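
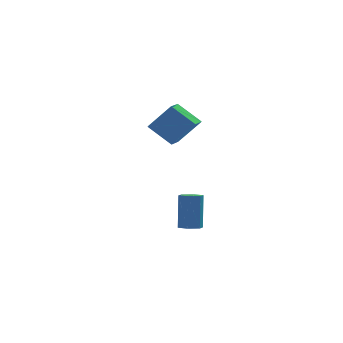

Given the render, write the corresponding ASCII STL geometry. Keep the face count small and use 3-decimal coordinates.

solid 
facet normal -0.626 0.129 -0.769
outer loop
vertex 1.864 0.35 2.376
vertex 2.371 1.412 2.142
vertex 2.978 -0.41 1.341
endloop
endfacet
facet normal -0.422 -0.885 0.195
outer loop
vertex 4.149 -0.652 2.778
vertex 1.864 0.35 2.376
vertex 2.978 -0.41 1.341
endloop
endfacet
facet normal -0.627 0.129 -0.769
outer loop
vertex 2.978 -0.41 1.341
vertex 2.371 1.412 2.142
vertex 3.485 0.652 1.106
endloop
endfacet
facet normal 0.655 -0.447 -0.609
outer loop
vertex 3.485 0.652 1.106
vertex 4.149 -0.652 2.778
vertex 2.978 -0.41 1.341
endloop
endfacet
facet normal -0.655 0.447 0.609
outer loop
vertex 1.864 0.35 2.376
vertex 3.542 1.17 3.579
vertex 2.371 1.412 2.142
endloop
endfacet
facet normal -0.422 -0.885 0.195
outer loop
vertex 3.035 0.108 3.814
vertex 1.864 0.35 2.376
vertex 4.149 -0.652 2.778
endloop
endfacet
facet normal -0.655 0.447 0.609
outer loop
vertex 3.035 0.108 3.814
vertex 3.542 1.17 3.579
vertex 1.864 0.35 2.376
endloop
endfacet
facet normal 0.422 0.885 -0.195
outer loop
vertex 2.371 1.412 2.142
vertex 3.542 1.17 3.579
vertex 3.485 0.652 1.106
endloop
endfacet
facet normal 0.655 -0.447 -0.609
outer loop
vertex 4.656 0.41 2.544
vertex 4.149 -0.652 2.778
vertex 3.485 0.652 1.106
endloop
endfacet
facet normal 0.423 0.885 -0.195
outer loop
vertex 3.485 0.652 1.106
vertex 3.542 1.17 3.579
vertex 4.656 0.41 2.544
endloop
endfacet
facet normal 0.626 -0.130 0.769
outer loop
vertex 4.656 0.41 2.544
vertex 3.035 0.108 3.814
vertex 4.149 -0.652 2.778
endloop
endfacet
facet normal 0.626 -0.129 0.769
outer loop
vertex 3.542 1.17 3.579
vertex 3.035 0.108 3.814
vertex 4.656 0.41 2.544
endloop
endfacet
facet normal -0.064 -0.301 -0.951
outer loop
vertex 4.332 -1.094 -4.428
vertex 3.922 -0.581 -4.563
vertex 4.585 -0.507 -4.631
endloop
endfacet
facet normal 0.924 -0.378 0.058
outer loop
vertex 4.332 -1.094 -4.428
vertex 4.585 -0.507 -4.631
vertex 4.467 -0.452 -2.402
endloop
endfacet
facet normal 0.924 -0.379 0.058
outer loop
vertex 4.467 -0.452 -2.402
vertex 4.585 -0.507 -4.631
vertex 4.72 0.134 -2.604
endloop
endfacet
facet normal 0.063 0.301 0.952
outer loop
vertex 4.467 -0.452 -2.402
vertex 4.72 0.134 -2.604
vertex 4.058 0.061 -2.537
endloop
endfacet
facet normal -0.064 -0.302 -0.951
outer loop
vertex 4.585 -0.507 -4.631
vertex 3.922 -0.581 -4.563
vertex 4.175 0.005 -4.766
endloop
endfacet
facet normal 0.788 0.570 -0.233
outer loop
vertex 4.585 -0.507 -4.631
vertex 4.175 0.005 -4.766
vertex 4.72 0.134 -2.604
endloop
endfacet
facet normal 0.789 0.568 -0.233
outer loop
vertex 4.72 0.134 -2.604
vertex 4.175 0.005 -4.766
vertex 4.311 0.647 -2.739
endloop
endfacet
facet normal 0.063 0.301 0.952
outer loop
vertex 4.72 0.134 -2.604
vertex 4.311 0.647 -2.739
vertex 4.058 0.061 -2.537
endloop
endfacet
facet normal -0.064 -0.302 -0.951
outer loop
vertex 4.175 0.005 -4.766
vertex 3.922 -0.581 -4.563
vertex 3.513 -0.068 -4.698
endloop
endfacet
facet normal -0.134 0.947 -0.291
outer loop
vertex 4.175 0.005 -4.766
vertex 3.513 -0.068 -4.698
vertex 4.311 0.647 -2.739
endloop
endfacet
facet normal -0.134 0.947 -0.291
outer loop
vertex 4.311 0.647 -2.739
vertex 3.513 -0.068 -4.698
vertex 3.648 0.574 -2.672
endloop
endfacet
facet normal 0.063 0.301 0.952
outer loop
vertex 4.311 0.647 -2.739
vertex 3.648 0.574 -2.672
vertex 4.058 0.061 -2.537
endloop
endfacet
facet normal -0.063 -0.301 -0.952
outer loop
vertex 3.513 -0.068 -4.698
vertex 3.922 -0.581 -4.563
vertex 3.26 -0.654 -4.496
endloop
endfacet
facet normal -0.924 0.379 -0.058
outer loop
vertex 3.513 -0.068 -4.698
vertex 3.26 -0.654 -4.496
vertex 3.648 0.574 -2.672
endloop
endfacet
facet normal -0.924 0.378 -0.058
outer loop
vertex 3.648 0.574 -2.672
vertex 3.26 -0.654 -4.496
vertex 3.395 -0.013 -2.469
endloop
endfacet
facet normal 0.064 0.301 0.951
outer loop
vertex 3.648 0.574 -2.672
vertex 3.395 -0.013 -2.469
vertex 4.058 0.061 -2.537
endloop
endfacet
facet normal -0.063 -0.301 -0.952
outer loop
vertex 3.26 -0.654 -4.496
vertex 3.922 -0.581 -4.563
vertex 3.669 -1.167 -4.361
endloop
endfacet
facet normal -0.789 -0.568 0.232
outer loop
vertex 3.26 -0.654 -4.496
vertex 3.669 -1.167 -4.361
vertex 3.395 -0.013 -2.469
endloop
endfacet
facet normal -0.788 -0.570 0.233
outer loop
vertex 3.395 -0.013 -2.469
vertex 3.669 -1.167 -4.361
vertex 3.805 -0.525 -2.334
endloop
endfacet
facet normal 0.064 0.302 0.951
outer loop
vertex 3.395 -0.013 -2.469
vertex 3.805 -0.525 -2.334
vertex 4.058 0.061 -2.537
endloop
endfacet
facet normal -0.063 -0.301 -0.952
outer loop
vertex 3.669 -1.167 -4.361
vertex 3.922 -0.581 -4.563
vertex 4.332 -1.094 -4.428
endloop
endfacet
facet normal 0.134 -0.947 0.291
outer loop
vertex 3.669 -1.167 -4.361
vertex 4.332 -1.094 -4.428
vertex 3.805 -0.525 -2.334
endloop
endfacet
facet normal 0.134 -0.947 0.291
outer loop
vertex 3.805 -0.525 -2.334
vertex 4.332 -1.094 -4.428
vertex 4.467 -0.452 -2.402
endloop
endfacet
facet normal 0.064 0.302 0.951
outer loop
vertex 3.805 -0.525 -2.334
vertex 4.467 -0.452 -2.402
vertex 4.058 0.061 -2.537
endloop
endfacet

endsolid


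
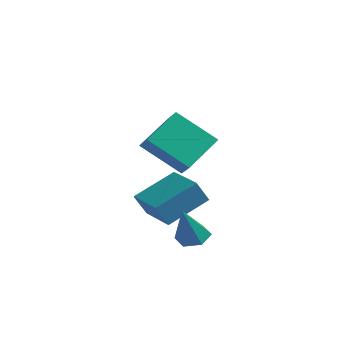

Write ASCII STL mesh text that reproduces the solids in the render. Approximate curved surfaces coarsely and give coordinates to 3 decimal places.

solid 
facet normal -0.625 0.473 -0.621
outer loop
vertex -0.319 -3.102 0.947
vertex -0.004 -1.488 1.858
vertex 1.22 -2.701 -0.298
endloop
endfacet
facet normal -0.168 -0.859 -0.484
outer loop
vertex 1.764 -3.112 0.242
vertex -0.319 -3.102 0.947
vertex 1.22 -2.701 -0.298
endloop
endfacet
facet normal -0.625 0.473 -0.621
outer loop
vertex 1.22 -2.701 -0.298
vertex -0.004 -1.488 1.858
vertex 1.535 -1.087 0.613
endloop
endfacet
facet normal 0.762 0.199 -0.616
outer loop
vertex 1.535 -1.087 0.613
vertex 1.764 -3.112 0.242
vertex 1.22 -2.701 -0.298
endloop
endfacet
facet normal -0.762 -0.199 0.616
outer loop
vertex -0.319 -3.102 0.947
vertex 0.54 -1.899 2.398
vertex -0.004 -1.488 1.858
endloop
endfacet
facet normal -0.168 -0.859 -0.484
outer loop
vertex 0.225 -3.513 1.487
vertex -0.319 -3.102 0.947
vertex 1.764 -3.112 0.242
endloop
endfacet
facet normal -0.762 -0.199 0.616
outer loop
vertex 0.225 -3.513 1.487
vertex 0.54 -1.899 2.398
vertex -0.319 -3.102 0.947
endloop
endfacet
facet normal 0.168 0.859 0.484
outer loop
vertex -0.004 -1.488 1.858
vertex 0.54 -1.899 2.398
vertex 1.535 -1.087 0.613
endloop
endfacet
facet normal 0.762 0.199 -0.616
outer loop
vertex 2.079 -1.498 1.153
vertex 1.764 -3.112 0.242
vertex 1.535 -1.087 0.613
endloop
endfacet
facet normal 0.168 0.859 0.484
outer loop
vertex 1.535 -1.087 0.613
vertex 0.54 -1.899 2.398
vertex 2.079 -1.498 1.153
endloop
endfacet
facet normal 0.625 -0.473 0.621
outer loop
vertex 2.079 -1.498 1.153
vertex 0.225 -3.513 1.487
vertex 1.764 -3.112 0.242
endloop
endfacet
facet normal 0.625 -0.473 0.621
outer loop
vertex 0.54 -1.899 2.398
vertex 0.225 -3.513 1.487
vertex 2.079 -1.498 1.153
endloop
endfacet
facet normal -0.462 -0.751 -0.472
outer loop
vertex -0.447 -1.713 -2.813
vertex -1.972 -0.723 -2.895
vertex -0.121 -1.293 -3.799
endloop
endfacet
facet normal 0.838 -0.544 0.045
outer loop
vertex 0.812 0.223 -2.845
vertex -0.447 -1.713 -2.813
vertex -0.121 -1.293 -3.799
endloop
endfacet
facet normal -0.462 -0.751 -0.472
outer loop
vertex -0.121 -1.293 -3.799
vertex -1.972 -0.723 -2.895
vertex -1.646 -0.303 -3.881
endloop
endfacet
facet normal 0.291 0.375 -0.880
outer loop
vertex -1.646 -0.303 -3.881
vertex 0.812 0.223 -2.845
vertex -0.121 -1.293 -3.799
endloop
endfacet
facet normal -0.291 -0.375 0.880
outer loop
vertex -0.447 -1.713 -2.813
vertex -1.039 0.793 -1.941
vertex -1.972 -0.723 -2.895
endloop
endfacet
facet normal 0.838 -0.544 0.045
outer loop
vertex 0.486 -0.197 -1.859
vertex -0.447 -1.713 -2.813
vertex 0.812 0.223 -2.845
endloop
endfacet
facet normal -0.291 -0.375 0.880
outer loop
vertex 0.486 -0.197 -1.859
vertex -1.039 0.793 -1.941
vertex -0.447 -1.713 -2.813
endloop
endfacet
facet normal -0.838 0.544 -0.045
outer loop
vertex -1.972 -0.723 -2.895
vertex -1.039 0.793 -1.941
vertex -1.646 -0.303 -3.881
endloop
endfacet
facet normal 0.291 0.375 -0.880
outer loop
vertex -0.713 1.213 -2.927
vertex 0.812 0.223 -2.845
vertex -1.646 -0.303 -3.881
endloop
endfacet
facet normal -0.838 0.544 -0.045
outer loop
vertex -1.646 -0.303 -3.881
vertex -1.039 0.793 -1.941
vertex -0.713 1.213 -2.927
endloop
endfacet
facet normal 0.462 0.751 0.472
outer loop
vertex -0.713 1.213 -2.927
vertex 0.486 -0.197 -1.859
vertex 0.812 0.223 -2.845
endloop
endfacet
facet normal 0.462 0.751 0.472
outer loop
vertex -1.039 0.793 -1.941
vertex 0.486 -0.197 -1.859
vertex -0.713 1.213 -2.927
endloop
endfacet
facet normal 0.033 0.425 -0.905
outer loop
vertex 2.155 -2.871 -3.675
vertex 1.589 -2.491 -3.517
vertex 2.228 -2.242 -3.377
endloop
endfacet
facet normal 0.928 -0.242 0.284
outer loop
vertex 2.155 -2.871 -3.675
vertex 2.228 -2.242 -3.377
vertex 1.531 -3.229 -1.943
endloop
endfacet
facet normal 0.033 0.425 -0.905
outer loop
vertex 2.228 -2.242 -3.377
vertex 1.589 -2.491 -3.517
vertex 1.662 -1.862 -3.219
endloop
endfacet
facet normal 0.544 0.544 0.639
outer loop
vertex 2.228 -2.242 -3.377
vertex 1.662 -1.862 -3.219
vertex 1.531 -3.229 -1.943
endloop
endfacet
facet normal 0.035 0.425 -0.905
outer loop
vertex 1.662 -1.862 -3.219
vertex 1.589 -2.491 -3.517
vertex 1.023 -2.11 -3.36
endloop
endfacet
facet normal -0.395 0.647 0.652
outer loop
vertex 1.662 -1.862 -3.219
vertex 1.023 -2.11 -3.36
vertex 1.531 -3.229 -1.943
endloop
endfacet
facet normal 0.035 0.425 -0.905
outer loop
vertex 1.023 -2.11 -3.36
vertex 1.589 -2.491 -3.517
vertex 0.95 -2.739 -3.658
endloop
endfacet
facet normal -0.950 -0.037 0.311
outer loop
vertex 1.023 -2.11 -3.36
vertex 0.95 -2.739 -3.658
vertex 1.531 -3.229 -1.943
endloop
endfacet
facet normal 0.035 0.425 -0.905
outer loop
vertex 0.95 -2.739 -3.658
vertex 1.589 -2.491 -3.517
vertex 1.516 -3.12 -3.815
endloop
endfacet
facet normal -0.566 -0.823 -0.043
outer loop
vertex 0.95 -2.739 -3.658
vertex 1.516 -3.12 -3.815
vertex 1.531 -3.229 -1.943
endloop
endfacet
facet normal 0.033 0.425 -0.905
outer loop
vertex 1.516 -3.12 -3.815
vertex 1.589 -2.491 -3.517
vertex 2.155 -2.871 -3.675
endloop
endfacet
facet normal 0.373 -0.926 -0.057
outer loop
vertex 1.516 -3.12 -3.815
vertex 2.155 -2.871 -3.675
vertex 1.531 -3.229 -1.943
endloop
endfacet

endsolid


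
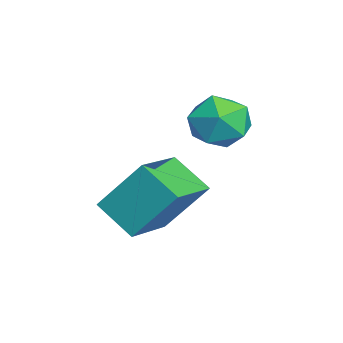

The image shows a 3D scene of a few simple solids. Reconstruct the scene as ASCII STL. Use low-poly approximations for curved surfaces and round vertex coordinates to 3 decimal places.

solid 
facet normal -0.681 -0.212 0.701
outer loop
vertex -2.222 -0.755 0.165
vertex -2.121 -1.78 -0.047
vertex -1.511 -1.331 0.682
endloop
endfacet
facet normal -0.321 0.381 0.867
outer loop
vertex -2.222 -0.755 0.165
vertex -1.511 -1.331 0.682
vertex -1.263 -0.365 0.349
endloop
endfacet
facet normal -0.409 0.849 0.334
outer loop
vertex -2.222 -0.755 0.165
vertex -1.263 -0.365 0.349
vertex -1.72 -0.217 -0.586
endloop
endfacet
facet normal -0.823 0.545 -0.160
outer loop
vertex -2.222 -0.755 0.165
vertex -1.72 -0.217 -0.586
vertex -2.251 -1.091 -0.831
endloop
endfacet
facet normal -0.992 -0.111 0.066
outer loop
vertex -2.222 -0.755 0.165
vertex -2.251 -1.091 -0.831
vertex -2.121 -1.78 -0.047
endloop
endfacet
facet normal 0.371 0.216 0.903
outer loop
vertex -1.263 -0.365 0.349
vertex -1.511 -1.331 0.682
vertex -0.569 -1.149 0.251
endloop
endfacet
facet normal -0.210 -0.744 0.634
outer loop
vertex -1.511 -1.331 0.682
vertex -2.121 -1.78 -0.047
vertex -1.1 -2.023 0.006
endloop
endfacet
facet normal -0.712 -0.581 -0.393
outer loop
vertex -2.121 -1.78 -0.047
vertex -2.251 -1.091 -0.831
vertex -1.557 -1.875 -0.929
endloop
endfacet
facet normal -0.440 0.480 -0.759
outer loop
vertex -2.251 -1.091 -0.831
vertex -1.72 -0.217 -0.586
vertex -1.309 -0.909 -1.262
endloop
endfacet
facet normal 0.229 0.972 0.042
outer loop
vertex -1.72 -0.217 -0.586
vertex -1.263 -0.365 0.349
vertex -0.699 -0.46 -0.533
endloop
endfacet
facet normal 0.823 -0.545 0.160
outer loop
vertex -0.598 -1.485 -0.745
vertex -0.569 -1.149 0.251
vertex -1.1 -2.023 0.006
endloop
endfacet
facet normal 0.409 -0.849 -0.334
outer loop
vertex -0.598 -1.485 -0.745
vertex -1.1 -2.023 0.006
vertex -1.557 -1.875 -0.929
endloop
endfacet
facet normal 0.321 -0.381 -0.867
outer loop
vertex -0.598 -1.485 -0.745
vertex -1.557 -1.875 -0.929
vertex -1.309 -0.909 -1.262
endloop
endfacet
facet normal 0.681 0.212 -0.701
outer loop
vertex -0.598 -1.485 -0.745
vertex -1.309 -0.909 -1.262
vertex -0.699 -0.46 -0.533
endloop
endfacet
facet normal 0.992 0.111 -0.066
outer loop
vertex -0.598 -1.485 -0.745
vertex -0.699 -0.46 -0.533
vertex -0.569 -1.149 0.251
endloop
endfacet
facet normal 0.440 -0.480 0.759
outer loop
vertex -1.1 -2.023 0.006
vertex -0.569 -1.149 0.251
vertex -1.511 -1.331 0.682
endloop
endfacet
facet normal -0.229 -0.972 -0.042
outer loop
vertex -1.557 -1.875 -0.929
vertex -1.1 -2.023 0.006
vertex -2.121 -1.78 -0.047
endloop
endfacet
facet normal -0.371 -0.216 -0.903
outer loop
vertex -1.309 -0.909 -1.262
vertex -1.557 -1.875 -0.929
vertex -2.251 -1.091 -0.831
endloop
endfacet
facet normal 0.210 0.744 -0.634
outer loop
vertex -0.699 -0.46 -0.533
vertex -1.309 -0.909 -1.262
vertex -1.72 -0.217 -0.586
endloop
endfacet
facet normal 0.712 0.581 0.393
outer loop
vertex -0.569 -1.149 0.251
vertex -0.699 -0.46 -0.533
vertex -1.263 -0.365 0.349
endloop
endfacet
facet normal -0.525 -0.648 0.552
outer loop
vertex 1.548 -3.224 -0.517
vertex -0.036 -2.366 -1.018
vertex 1.388 -4.44 -2.097
endloop
endfacet
facet normal 0.847 -0.460 0.268
outer loop
vertex 2.156 -3.494 -2.902
vertex 1.548 -3.224 -0.517
vertex 1.388 -4.44 -2.097
endloop
endfacet
facet normal -0.526 -0.648 0.551
outer loop
vertex 1.388 -4.44 -2.097
vertex -0.036 -2.366 -1.018
vertex -0.195 -3.581 -2.598
endloop
endfacet
facet normal -0.080 -0.608 -0.790
outer loop
vertex -0.195 -3.581 -2.598
vertex 2.156 -3.494 -2.902
vertex 1.388 -4.44 -2.097
endloop
endfacet
facet normal 0.079 0.608 0.790
outer loop
vertex 1.548 -3.224 -0.517
vertex 0.732 -1.42 -1.823
vertex -0.036 -2.366 -1.018
endloop
endfacet
facet normal 0.847 -0.459 0.268
outer loop
vertex 2.315 -2.279 -1.322
vertex 1.548 -3.224 -0.517
vertex 2.156 -3.494 -2.902
endloop
endfacet
facet normal 0.080 0.608 0.790
outer loop
vertex 2.315 -2.279 -1.322
vertex 0.732 -1.42 -1.823
vertex 1.548 -3.224 -0.517
endloop
endfacet
facet normal -0.847 0.459 -0.268
outer loop
vertex -0.036 -2.366 -1.018
vertex 0.732 -1.42 -1.823
vertex -0.195 -3.581 -2.598
endloop
endfacet
facet normal -0.080 -0.608 -0.790
outer loop
vertex 0.572 -2.636 -3.403
vertex 2.156 -3.494 -2.902
vertex -0.195 -3.581 -2.598
endloop
endfacet
facet normal -0.847 0.459 -0.268
outer loop
vertex -0.195 -3.581 -2.598
vertex 0.732 -1.42 -1.823
vertex 0.572 -2.636 -3.403
endloop
endfacet
facet normal 0.525 0.648 -0.551
outer loop
vertex 0.572 -2.636 -3.403
vertex 2.315 -2.279 -1.322
vertex 2.156 -3.494 -2.902
endloop
endfacet
facet normal 0.526 0.647 -0.552
outer loop
vertex 0.732 -1.42 -1.823
vertex 2.315 -2.279 -1.322
vertex 0.572 -2.636 -3.403
endloop
endfacet

endsolid


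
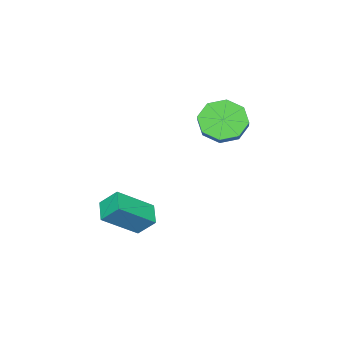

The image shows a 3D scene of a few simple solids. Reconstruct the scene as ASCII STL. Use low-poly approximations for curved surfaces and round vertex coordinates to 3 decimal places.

solid 
facet normal -0.704 0.399 -0.587
outer loop
vertex 2.205 -2.753 -1.753
vertex 2.929 -2.08 -2.164
vertex 2.438 -3.474 -2.522
endloop
endfacet
facet normal -0.676 -0.629 0.385
outer loop
vertex 3.791 -4.24 -1.396
vertex 2.205 -2.753 -1.753
vertex 2.438 -3.474 -2.522
endloop
endfacet
facet normal -0.705 0.399 -0.586
outer loop
vertex 2.438 -3.474 -2.522
vertex 2.929 -2.08 -2.164
vertex 3.161 -2.801 -2.934
endloop
endfacet
facet normal 0.215 -0.668 -0.713
outer loop
vertex 3.161 -2.801 -2.934
vertex 3.791 -4.24 -1.396
vertex 2.438 -3.474 -2.522
endloop
endfacet
facet normal -0.216 0.667 0.713
outer loop
vertex 2.205 -2.753 -1.753
vertex 4.282 -2.846 -1.038
vertex 2.929 -2.08 -2.164
endloop
endfacet
facet normal -0.676 -0.629 0.385
outer loop
vertex 3.559 -3.519 -0.626
vertex 2.205 -2.753 -1.753
vertex 3.791 -4.24 -1.396
endloop
endfacet
facet normal -0.215 0.668 0.713
outer loop
vertex 3.559 -3.519 -0.626
vertex 4.282 -2.846 -1.038
vertex 2.205 -2.753 -1.753
endloop
endfacet
facet normal 0.676 0.628 -0.385
outer loop
vertex 2.929 -2.08 -2.164
vertex 4.282 -2.846 -1.038
vertex 3.161 -2.801 -2.934
endloop
endfacet
facet normal 0.216 -0.667 -0.713
outer loop
vertex 4.515 -3.567 -1.807
vertex 3.791 -4.24 -1.396
vertex 3.161 -2.801 -2.934
endloop
endfacet
facet normal 0.676 0.629 -0.385
outer loop
vertex 3.161 -2.801 -2.934
vertex 4.282 -2.846 -1.038
vertex 4.515 -3.567 -1.807
endloop
endfacet
facet normal 0.704 -0.400 0.586
outer loop
vertex 4.515 -3.567 -1.807
vertex 3.559 -3.519 -0.626
vertex 3.791 -4.24 -1.396
endloop
endfacet
facet normal 0.705 -0.398 0.587
outer loop
vertex 4.282 -2.846 -1.038
vertex 3.559 -3.519 -0.626
vertex 4.515 -3.567 -1.807
endloop
endfacet
facet normal -0.654 -0.473 -0.590
outer loop
vertex -0.797 -1.754 0.901
vertex -1.371 -2.009 1.742
vertex -1.353 -1.2 1.073
endloop
endfacet
facet normal 0.305 0.548 -0.779
outer loop
vertex -0.797 -1.754 0.901
vertex -1.353 -1.2 1.073
vertex -0.136 -1.276 1.496
endloop
endfacet
facet normal 0.305 0.549 -0.778
outer loop
vertex -0.136 -1.276 1.496
vertex -1.353 -1.2 1.073
vertex -0.692 -0.722 1.669
endloop
endfacet
facet normal 0.655 0.473 0.589
outer loop
vertex -0.136 -1.276 1.496
vertex -0.692 -0.722 1.669
vertex -0.709 -1.531 2.338
endloop
endfacet
facet normal -0.654 -0.473 -0.590
outer loop
vertex -1.353 -1.2 1.073
vertex -1.371 -2.009 1.742
vertex -1.92 -1.12 1.638
endloop
endfacet
facet normal -0.274 0.875 -0.399
outer loop
vertex -1.353 -1.2 1.073
vertex -1.92 -1.12 1.638
vertex -0.692 -0.722 1.669
endloop
endfacet
facet normal -0.274 0.875 -0.399
outer loop
vertex -0.692 -0.722 1.669
vertex -1.92 -1.12 1.638
vertex -1.259 -0.642 2.233
endloop
endfacet
facet normal 0.654 0.474 0.590
outer loop
vertex -0.692 -0.722 1.669
vertex -1.259 -0.642 2.233
vertex -0.709 -1.531 2.338
endloop
endfacet
facet normal -0.655 -0.473 -0.589
outer loop
vertex -1.92 -1.12 1.638
vertex -1.371 -2.009 1.742
vertex -2.164 -1.561 2.264
endloop
endfacet
facet normal -0.692 0.689 0.216
outer loop
vertex -1.92 -1.12 1.638
vertex -2.164 -1.561 2.264
vertex -1.259 -0.642 2.233
endloop
endfacet
facet normal -0.692 0.689 0.216
outer loop
vertex -1.259 -0.642 2.233
vertex -2.164 -1.561 2.264
vertex -1.503 -1.083 2.859
endloop
endfacet
facet normal 0.654 0.474 0.589
outer loop
vertex -1.259 -0.642 2.233
vertex -1.503 -1.083 2.859
vertex -0.709 -1.531 2.338
endloop
endfacet
facet normal -0.655 -0.473 -0.589
outer loop
vertex -2.164 -1.561 2.264
vertex -1.371 -2.009 1.742
vertex -1.944 -2.264 2.584
endloop
endfacet
facet normal -0.704 0.099 0.703
outer loop
vertex -2.164 -1.561 2.264
vertex -1.944 -2.264 2.584
vertex -1.503 -1.083 2.859
endloop
endfacet
facet normal -0.704 0.099 0.703
outer loop
vertex -1.503 -1.083 2.859
vertex -1.944 -2.264 2.584
vertex -1.283 -1.786 3.179
endloop
endfacet
facet normal 0.654 0.473 0.590
outer loop
vertex -1.503 -1.083 2.859
vertex -1.283 -1.786 3.179
vertex -0.709 -1.531 2.338
endloop
endfacet
facet normal -0.655 -0.473 -0.589
outer loop
vertex -1.944 -2.264 2.584
vertex -1.371 -2.009 1.742
vertex -1.388 -2.818 2.411
endloop
endfacet
facet normal -0.304 -0.549 0.779
outer loop
vertex -1.944 -2.264 2.584
vertex -1.388 -2.818 2.411
vertex -1.283 -1.786 3.179
endloop
endfacet
facet normal -0.305 -0.548 0.779
outer loop
vertex -1.283 -1.786 3.179
vertex -1.388 -2.818 2.411
vertex -0.727 -2.34 3.007
endloop
endfacet
facet normal 0.654 0.473 0.590
outer loop
vertex -1.283 -1.786 3.179
vertex -0.727 -2.34 3.007
vertex -0.709 -1.531 2.338
endloop
endfacet
facet normal -0.654 -0.474 -0.590
outer loop
vertex -1.388 -2.818 2.411
vertex -1.371 -2.009 1.742
vertex -0.821 -2.898 1.847
endloop
endfacet
facet normal 0.273 -0.875 0.399
outer loop
vertex -1.388 -2.818 2.411
vertex -0.821 -2.898 1.847
vertex -0.727 -2.34 3.007
endloop
endfacet
facet normal 0.274 -0.875 0.399
outer loop
vertex -0.727 -2.34 3.007
vertex -0.821 -2.898 1.847
vertex -0.16 -2.42 2.442
endloop
endfacet
facet normal 0.654 0.473 0.590
outer loop
vertex -0.727 -2.34 3.007
vertex -0.16 -2.42 2.442
vertex -0.709 -1.531 2.338
endloop
endfacet
facet normal -0.654 -0.474 -0.589
outer loop
vertex -0.821 -2.898 1.847
vertex -1.371 -2.009 1.742
vertex -0.577 -2.457 1.221
endloop
endfacet
facet normal 0.692 -0.689 -0.216
outer loop
vertex -0.821 -2.898 1.847
vertex -0.577 -2.457 1.221
vertex -0.16 -2.42 2.442
endloop
endfacet
facet normal 0.692 -0.689 -0.216
outer loop
vertex -0.16 -2.42 2.442
vertex -0.577 -2.457 1.221
vertex 0.084 -1.979 1.816
endloop
endfacet
facet normal 0.655 0.473 0.589
outer loop
vertex -0.16 -2.42 2.442
vertex 0.084 -1.979 1.816
vertex -0.709 -1.531 2.338
endloop
endfacet
facet normal -0.654 -0.473 -0.590
outer loop
vertex -0.577 -2.457 1.221
vertex -1.371 -2.009 1.742
vertex -0.797 -1.754 0.901
endloop
endfacet
facet normal 0.704 -0.099 -0.703
outer loop
vertex -0.577 -2.457 1.221
vertex -0.797 -1.754 0.901
vertex 0.084 -1.979 1.816
endloop
endfacet
facet normal 0.704 -0.099 -0.703
outer loop
vertex 0.084 -1.979 1.816
vertex -0.797 -1.754 0.901
vertex -0.136 -1.276 1.496
endloop
endfacet
facet normal 0.655 0.473 0.589
outer loop
vertex 0.084 -1.979 1.816
vertex -0.136 -1.276 1.496
vertex -0.709 -1.531 2.338
endloop
endfacet

endsolid


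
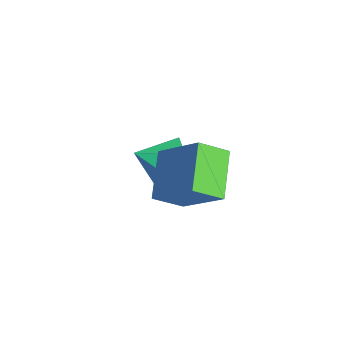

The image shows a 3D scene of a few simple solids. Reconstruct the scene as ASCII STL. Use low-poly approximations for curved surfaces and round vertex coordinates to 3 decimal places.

solid 
facet normal 0.182 0.824 -0.537
outer loop
vertex 0.863 3.306 0.612
vertex 0.419 3.825 1.258
vertex 1.343 3.67 1.334
endloop
endfacet
facet normal 0.594 -0.805 0.011
outer loop
vertex 0.863 3.306 0.612
vertex 1.343 3.67 1.334
vertex 0.201 2.835 1.902
endloop
endfacet
facet normal 0.182 0.824 -0.537
outer loop
vertex 1.343 3.67 1.334
vertex 0.419 3.825 1.258
vertex 0.899 4.189 1.98
endloop
endfacet
facet normal 0.612 -0.356 0.706
outer loop
vertex 1.343 3.67 1.334
vertex 0.899 4.189 1.98
vertex 0.201 2.835 1.902
endloop
endfacet
facet normal 0.181 0.824 -0.536
outer loop
vertex 0.899 4.189 1.98
vertex 0.419 3.825 1.258
vertex -0.025 4.343 1.904
endloop
endfacet
facet normal -0.084 -0.014 0.996
outer loop
vertex 0.899 4.189 1.98
vertex -0.025 4.343 1.904
vertex 0.201 2.835 1.902
endloop
endfacet
facet normal 0.181 0.824 -0.537
outer loop
vertex -0.025 4.343 1.904
vertex 0.419 3.825 1.258
vertex -0.505 3.979 1.183
endloop
endfacet
facet normal -0.797 -0.120 0.592
outer loop
vertex -0.025 4.343 1.904
vertex -0.505 3.979 1.183
vertex 0.201 2.835 1.902
endloop
endfacet
facet normal 0.181 0.825 -0.536
outer loop
vertex -0.505 3.979 1.183
vertex 0.419 3.825 1.258
vertex -0.061 3.461 0.536
endloop
endfacet
facet normal -0.816 -0.569 -0.104
outer loop
vertex -0.505 3.979 1.183
vertex -0.061 3.461 0.536
vertex 0.201 2.835 1.902
endloop
endfacet
facet normal 0.182 0.824 -0.537
outer loop
vertex -0.061 3.461 0.536
vertex 0.419 3.825 1.258
vertex 0.863 3.306 0.612
endloop
endfacet
facet normal -0.120 -0.911 -0.394
outer loop
vertex -0.061 3.461 0.536
vertex 0.863 3.306 0.612
vertex 0.201 2.835 1.902
endloop
endfacet
facet normal -0.624 -0.409 -0.667
outer loop
vertex 1.794 3.009 3.437
vertex 1.886 3.921 2.792
vertex 3.054 2.339 2.669
endloop
endfacet
facet normal -0.082 -0.814 0.576
outer loop
vertex 4.214 3.099 3.908
vertex 1.794 3.009 3.437
vertex 3.054 2.339 2.669
endloop
endfacet
facet normal -0.624 -0.409 -0.666
outer loop
vertex 3.054 2.339 2.669
vertex 1.886 3.921 2.792
vertex 3.145 3.25 2.024
endloop
endfacet
facet normal 0.777 -0.413 -0.474
outer loop
vertex 3.145 3.25 2.024
vertex 4.214 3.099 3.908
vertex 3.054 2.339 2.669
endloop
endfacet
facet normal -0.777 0.414 0.474
outer loop
vertex 1.794 3.009 3.437
vertex 3.046 4.681 4.031
vertex 1.886 3.921 2.792
endloop
endfacet
facet normal -0.082 -0.813 0.576
outer loop
vertex 2.955 3.77 4.676
vertex 1.794 3.009 3.437
vertex 4.214 3.099 3.908
endloop
endfacet
facet normal -0.777 0.413 0.474
outer loop
vertex 2.955 3.77 4.676
vertex 3.046 4.681 4.031
vertex 1.794 3.009 3.437
endloop
endfacet
facet normal 0.082 0.813 -0.576
outer loop
vertex 1.886 3.921 2.792
vertex 3.046 4.681 4.031
vertex 3.145 3.25 2.024
endloop
endfacet
facet normal 0.777 -0.414 -0.474
outer loop
vertex 4.306 4.011 3.263
vertex 4.214 3.099 3.908
vertex 3.145 3.25 2.024
endloop
endfacet
facet normal 0.081 0.813 -0.576
outer loop
vertex 3.145 3.25 2.024
vertex 3.046 4.681 4.031
vertex 4.306 4.011 3.263
endloop
endfacet
facet normal 0.624 0.408 0.666
outer loop
vertex 4.306 4.011 3.263
vertex 2.955 3.77 4.676
vertex 4.214 3.099 3.908
endloop
endfacet
facet normal 0.624 0.409 0.666
outer loop
vertex 3.046 4.681 4.031
vertex 2.955 3.77 4.676
vertex 4.306 4.011 3.263
endloop
endfacet

endsolid


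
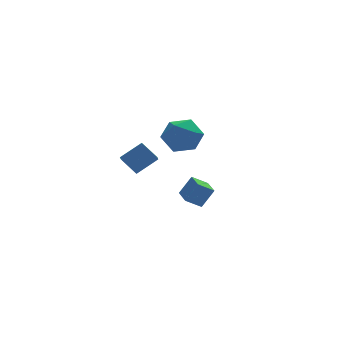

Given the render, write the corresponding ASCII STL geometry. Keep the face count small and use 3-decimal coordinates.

solid 
facet normal -0.552 -0.014 -0.833
outer loop
vertex 2.101 0.928 -4.096
vertex 2.215 2.199 -4.193
vertex 2.996 0.803 -4.687
endloop
endfacet
facet normal -0.089 -0.993 0.075
outer loop
vertex 3.725 0.821 -3.587
vertex 2.101 0.928 -4.096
vertex 2.996 0.803 -4.687
endloop
endfacet
facet normal -0.552 -0.014 -0.833
outer loop
vertex 2.996 0.803 -4.687
vertex 2.215 2.199 -4.193
vertex 3.11 2.074 -4.784
endloop
endfacet
facet normal 0.829 -0.116 -0.547
outer loop
vertex 3.11 2.074 -4.784
vertex 3.725 0.821 -3.587
vertex 2.996 0.803 -4.687
endloop
endfacet
facet normal -0.829 0.116 0.547
outer loop
vertex 2.101 0.928 -4.096
vertex 2.944 2.217 -3.093
vertex 2.215 2.199 -4.193
endloop
endfacet
facet normal -0.089 -0.993 0.075
outer loop
vertex 2.83 0.946 -2.996
vertex 2.101 0.928 -4.096
vertex 3.725 0.821 -3.587
endloop
endfacet
facet normal -0.829 0.116 0.547
outer loop
vertex 2.83 0.946 -2.996
vertex 2.944 2.217 -3.093
vertex 2.101 0.928 -4.096
endloop
endfacet
facet normal 0.089 0.993 -0.075
outer loop
vertex 2.215 2.199 -4.193
vertex 2.944 2.217 -3.093
vertex 3.11 2.074 -4.784
endloop
endfacet
facet normal 0.829 -0.116 -0.547
outer loop
vertex 3.839 2.092 -3.684
vertex 3.725 0.821 -3.587
vertex 3.11 2.074 -4.784
endloop
endfacet
facet normal 0.089 0.993 -0.075
outer loop
vertex 3.11 2.074 -4.784
vertex 2.944 2.217 -3.093
vertex 3.839 2.092 -3.684
endloop
endfacet
facet normal 0.552 0.014 0.833
outer loop
vertex 3.839 2.092 -3.684
vertex 2.83 0.946 -2.996
vertex 3.725 0.821 -3.587
endloop
endfacet
facet normal 0.552 0.014 0.833
outer loop
vertex 2.944 2.217 -3.093
vertex 2.83 0.946 -2.996
vertex 3.839 2.092 -3.684
endloop
endfacet
facet normal -0.838 -0.075 -0.540
outer loop
vertex -1.355 -1.058 -0.233
vertex -1.913 -0.229 0.518
vertex -1.08 -0.402 -0.752
endloop
endfacet
facet normal 0.447 -0.663 -0.601
outer loop
vertex 0.153 -0.291 0.042
vertex -1.355 -1.058 -0.233
vertex -1.08 -0.402 -0.752
endloop
endfacet
facet normal -0.838 -0.075 -0.540
outer loop
vertex -1.08 -0.402 -0.752
vertex -1.913 -0.229 0.518
vertex -1.638 0.426 -0.0
endloop
endfacet
facet normal 0.312 0.745 -0.589
outer loop
vertex -1.638 0.426 -0.0
vertex 0.153 -0.291 0.042
vertex -1.08 -0.402 -0.752
endloop
endfacet
facet normal -0.313 -0.745 0.590
outer loop
vertex -1.355 -1.058 -0.233
vertex -0.68 -0.118 1.312
vertex -1.913 -0.229 0.518
endloop
endfacet
facet normal 0.447 -0.663 -0.601
outer loop
vertex -0.122 -0.946 0.56
vertex -1.355 -1.058 -0.233
vertex 0.153 -0.291 0.042
endloop
endfacet
facet normal -0.311 -0.745 0.590
outer loop
vertex -0.122 -0.946 0.56
vertex -0.68 -0.118 1.312
vertex -1.355 -1.058 -0.233
endloop
endfacet
facet normal -0.447 0.663 0.601
outer loop
vertex -1.913 -0.229 0.518
vertex -0.68 -0.118 1.312
vertex -1.638 0.426 -0.0
endloop
endfacet
facet normal 0.312 0.745 -0.590
outer loop
vertex -0.405 0.538 0.793
vertex 0.153 -0.291 0.042
vertex -1.638 0.426 -0.0
endloop
endfacet
facet normal -0.447 0.663 0.601
outer loop
vertex -1.638 0.426 -0.0
vertex -0.68 -0.118 1.312
vertex -0.405 0.538 0.793
endloop
endfacet
facet normal 0.838 0.075 0.540
outer loop
vertex -0.405 0.538 0.793
vertex -0.122 -0.946 0.56
vertex 0.153 -0.291 0.042
endloop
endfacet
facet normal 0.839 0.075 0.539
outer loop
vertex -0.68 -0.118 1.312
vertex -0.122 -0.946 0.56
vertex -0.405 0.538 0.793
endloop
endfacet
facet normal -0.856 -0.382 0.348
outer loop
vertex -0.568 -2.677 2.961
vertex -0.102 -3.757 2.921
vertex 0.004 -3.106 3.897
endloop
endfacet
facet normal -0.756 0.281 0.591
outer loop
vertex -0.568 -2.677 2.961
vertex 0.004 -3.106 3.897
vertex 0.166 -1.986 3.571
endloop
endfacet
facet normal -0.698 0.716 0.028
outer loop
vertex -0.568 -2.677 2.961
vertex 0.166 -1.986 3.571
vertex 0.16 -1.945 2.394
endloop
endfacet
facet normal -0.762 0.321 -0.563
outer loop
vertex -0.568 -2.677 2.961
vertex 0.16 -1.945 2.394
vertex -0.005 -3.04 1.992
endloop
endfacet
facet normal -0.859 -0.357 -0.366
outer loop
vertex -0.568 -2.677 2.961
vertex -0.005 -3.04 1.992
vertex -0.102 -3.757 2.921
endloop
endfacet
facet normal -0.137 0.295 0.946
outer loop
vertex 0.166 -1.986 3.571
vertex 0.004 -3.106 3.897
vertex 1.085 -2.64 3.908
endloop
endfacet
facet normal -0.299 -0.779 0.552
outer loop
vertex 0.004 -3.106 3.897
vertex -0.102 -3.757 2.921
vertex 0.92 -3.735 3.506
endloop
endfacet
facet normal -0.305 -0.738 -0.602
outer loop
vertex -0.102 -3.757 2.921
vertex -0.005 -3.04 1.992
vertex 0.914 -3.694 2.329
endloop
endfacet
facet normal -0.146 0.360 -0.921
outer loop
vertex -0.005 -3.04 1.992
vertex 0.16 -1.945 2.394
vertex 1.076 -2.574 2.003
endloop
endfacet
facet normal -0.042 0.999 0.035
outer loop
vertex 0.16 -1.945 2.394
vertex 0.166 -1.986 3.571
vertex 1.182 -1.923 2.979
endloop
endfacet
facet normal 0.762 -0.321 0.563
outer loop
vertex 1.648 -3.003 2.939
vertex 1.085 -2.64 3.908
vertex 0.92 -3.735 3.506
endloop
endfacet
facet normal 0.698 -0.716 -0.028
outer loop
vertex 1.648 -3.003 2.939
vertex 0.92 -3.735 3.506
vertex 0.914 -3.694 2.329
endloop
endfacet
facet normal 0.756 -0.281 -0.591
outer loop
vertex 1.648 -3.003 2.939
vertex 0.914 -3.694 2.329
vertex 1.076 -2.574 2.003
endloop
endfacet
facet normal 0.856 0.382 -0.348
outer loop
vertex 1.648 -3.003 2.939
vertex 1.076 -2.574 2.003
vertex 1.182 -1.923 2.979
endloop
endfacet
facet normal 0.859 0.357 0.366
outer loop
vertex 1.648 -3.003 2.939
vertex 1.182 -1.923 2.979
vertex 1.085 -2.64 3.908
endloop
endfacet
facet normal 0.146 -0.360 0.921
outer loop
vertex 0.92 -3.735 3.506
vertex 1.085 -2.64 3.908
vertex 0.004 -3.106 3.897
endloop
endfacet
facet normal 0.042 -0.999 -0.035
outer loop
vertex 0.914 -3.694 2.329
vertex 0.92 -3.735 3.506
vertex -0.102 -3.757 2.921
endloop
endfacet
facet normal 0.137 -0.295 -0.946
outer loop
vertex 1.076 -2.574 2.003
vertex 0.914 -3.694 2.329
vertex -0.005 -3.04 1.992
endloop
endfacet
facet normal 0.299 0.779 -0.552
outer loop
vertex 1.182 -1.923 2.979
vertex 1.076 -2.574 2.003
vertex 0.16 -1.945 2.394
endloop
endfacet
facet normal 0.305 0.738 0.602
outer loop
vertex 1.085 -2.64 3.908
vertex 1.182 -1.923 2.979
vertex 0.166 -1.986 3.571
endloop
endfacet

endsolid


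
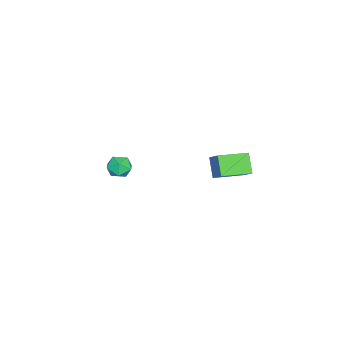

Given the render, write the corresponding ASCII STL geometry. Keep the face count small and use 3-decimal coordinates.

solid 
facet normal -0.631 0.758 -0.165
outer loop
vertex -1.994 4.623 1.119
vertex -1.276 5.025 0.219
vertex -2.499 4.06 0.465
endloop
endfacet
facet normal -0.588 -0.330 0.738
outer loop
vertex -1.444 2.795 0.741
vertex -1.994 4.623 1.119
vertex -2.499 4.06 0.465
endloop
endfacet
facet normal -0.631 0.758 -0.166
outer loop
vertex -2.499 4.06 0.465
vertex -1.276 5.025 0.219
vertex -1.78 4.462 -0.435
endloop
endfacet
facet normal -0.504 -0.563 -0.654
outer loop
vertex -1.78 4.462 -0.435
vertex -1.444 2.795 0.741
vertex -2.499 4.06 0.465
endloop
endfacet
facet normal 0.505 0.563 0.654
outer loop
vertex -1.994 4.623 1.119
vertex -0.221 3.76 0.495
vertex -1.276 5.025 0.219
endloop
endfacet
facet normal -0.589 -0.330 0.738
outer loop
vertex -0.94 3.358 1.395
vertex -1.994 4.623 1.119
vertex -1.444 2.795 0.741
endloop
endfacet
facet normal 0.504 0.563 0.655
outer loop
vertex -0.94 3.358 1.395
vertex -0.221 3.76 0.495
vertex -1.994 4.623 1.119
endloop
endfacet
facet normal 0.589 0.330 -0.738
outer loop
vertex -1.276 5.025 0.219
vertex -0.221 3.76 0.495
vertex -1.78 4.462 -0.435
endloop
endfacet
facet normal -0.505 -0.563 -0.654
outer loop
vertex -0.726 3.197 -0.159
vertex -1.444 2.795 0.741
vertex -1.78 4.462 -0.435
endloop
endfacet
facet normal 0.589 0.329 -0.738
outer loop
vertex -1.78 4.462 -0.435
vertex -0.221 3.76 0.495
vertex -0.726 3.197 -0.159
endloop
endfacet
facet normal 0.632 -0.758 0.165
outer loop
vertex -0.726 3.197 -0.159
vertex -0.94 3.358 1.395
vertex -1.444 2.795 0.741
endloop
endfacet
facet normal 0.631 -0.758 0.165
outer loop
vertex -0.221 3.76 0.495
vertex -0.94 3.358 1.395
vertex -0.726 3.197 -0.159
endloop
endfacet
facet normal -0.133 0.909 -0.395
outer loop
vertex -3.316 -2.218 -3.415
vertex -3.946 -2.124 -2.986
vertex -3.261 -1.906 -2.716
endloop
endfacet
facet normal 0.559 0.740 -0.374
outer loop
vertex -3.316 -2.218 -3.415
vertex -3.261 -1.906 -2.716
vertex -2.74 -2.418 -2.95
endloop
endfacet
facet normal 0.651 0.139 -0.746
outer loop
vertex -3.316 -2.218 -3.415
vertex -2.74 -2.418 -2.95
vertex -3.102 -2.953 -3.365
endloop
endfacet
facet normal 0.014 -0.064 -0.998
outer loop
vertex -3.316 -2.218 -3.415
vertex -3.102 -2.953 -3.365
vertex -3.847 -2.771 -3.387
endloop
endfacet
facet normal -0.470 0.412 -0.781
outer loop
vertex -3.316 -2.218 -3.415
vertex -3.847 -2.771 -3.387
vertex -3.946 -2.124 -2.986
endloop
endfacet
facet normal 0.734 0.607 0.306
outer loop
vertex -2.74 -2.418 -2.95
vertex -3.261 -1.906 -2.716
vertex -3.013 -2.449 -2.233
endloop
endfacet
facet normal -0.388 0.881 0.272
outer loop
vertex -3.261 -1.906 -2.716
vertex -3.946 -2.124 -2.986
vertex -3.758 -2.267 -2.255
endloop
endfacet
facet normal -0.933 0.075 -0.352
outer loop
vertex -3.946 -2.124 -2.986
vertex -3.847 -2.771 -3.387
vertex -4.12 -2.802 -2.67
endloop
endfacet
facet normal -0.149 -0.694 -0.704
outer loop
vertex -3.847 -2.771 -3.387
vertex -3.102 -2.953 -3.365
vertex -3.599 -3.314 -2.904
endloop
endfacet
facet normal 0.882 -0.365 -0.298
outer loop
vertex -3.102 -2.953 -3.365
vertex -2.74 -2.418 -2.95
vertex -2.914 -3.096 -2.634
endloop
endfacet
facet normal -0.014 0.064 0.998
outer loop
vertex -3.544 -3.002 -2.205
vertex -3.013 -2.449 -2.233
vertex -3.758 -2.267 -2.255
endloop
endfacet
facet normal -0.651 -0.139 0.746
outer loop
vertex -3.544 -3.002 -2.205
vertex -3.758 -2.267 -2.255
vertex -4.12 -2.802 -2.67
endloop
endfacet
facet normal -0.559 -0.740 0.374
outer loop
vertex -3.544 -3.002 -2.205
vertex -4.12 -2.802 -2.67
vertex -3.599 -3.314 -2.904
endloop
endfacet
facet normal 0.133 -0.909 0.395
outer loop
vertex -3.544 -3.002 -2.205
vertex -3.599 -3.314 -2.904
vertex -2.914 -3.096 -2.634
endloop
endfacet
facet normal 0.470 -0.412 0.781
outer loop
vertex -3.544 -3.002 -2.205
vertex -2.914 -3.096 -2.634
vertex -3.013 -2.449 -2.233
endloop
endfacet
facet normal 0.149 0.694 0.704
outer loop
vertex -3.758 -2.267 -2.255
vertex -3.013 -2.449 -2.233
vertex -3.261 -1.906 -2.716
endloop
endfacet
facet normal -0.882 0.365 0.298
outer loop
vertex -4.12 -2.802 -2.67
vertex -3.758 -2.267 -2.255
vertex -3.946 -2.124 -2.986
endloop
endfacet
facet normal -0.734 -0.607 -0.306
outer loop
vertex -3.599 -3.314 -2.904
vertex -4.12 -2.802 -2.67
vertex -3.847 -2.771 -3.387
endloop
endfacet
facet normal 0.388 -0.881 -0.272
outer loop
vertex -2.914 -3.096 -2.634
vertex -3.599 -3.314 -2.904
vertex -3.102 -2.953 -3.365
endloop
endfacet
facet normal 0.933 -0.075 0.352
outer loop
vertex -3.013 -2.449 -2.233
vertex -2.914 -3.096 -2.634
vertex -2.74 -2.418 -2.95
endloop
endfacet

endsolid


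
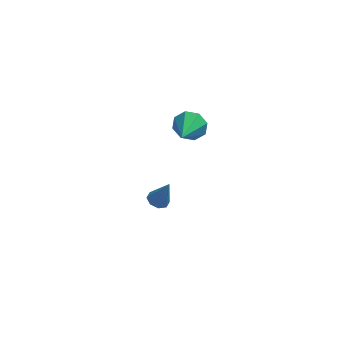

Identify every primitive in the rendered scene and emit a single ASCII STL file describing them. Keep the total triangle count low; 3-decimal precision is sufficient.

solid 
facet normal -0.361 0.052 -0.931
outer loop
vertex -1.154 1.239 -4.567
vertex -1.589 1.651 -4.375
vertex -1.003 1.695 -4.6
endloop
endfacet
facet normal 0.949 -0.316 -0.019
outer loop
vertex -1.154 1.239 -4.567
vertex -1.003 1.695 -4.6
vertex -1.011 1.569 -2.885
endloop
endfacet
facet normal -0.361 0.052 -0.931
outer loop
vertex -1.003 1.695 -4.6
vertex -1.589 1.651 -4.375
vertex -1.196 2.126 -4.501
endloop
endfacet
facet normal 0.915 0.402 0.034
outer loop
vertex -1.003 1.695 -4.6
vertex -1.196 2.126 -4.501
vertex -1.011 1.569 -2.885
endloop
endfacet
facet normal -0.362 0.052 -0.931
outer loop
vertex -1.196 2.126 -4.501
vertex -1.589 1.651 -4.375
vertex -1.619 2.279 -4.328
endloop
endfacet
facet normal 0.419 0.872 0.253
outer loop
vertex -1.196 2.126 -4.501
vertex -1.619 2.279 -4.328
vertex -1.011 1.569 -2.885
endloop
endfacet
facet normal -0.362 0.052 -0.931
outer loop
vertex -1.619 2.279 -4.328
vertex -1.589 1.651 -4.375
vertex -2.025 2.064 -4.182
endloop
endfacet
facet normal -0.252 0.822 0.511
outer loop
vertex -1.619 2.279 -4.328
vertex -2.025 2.064 -4.182
vertex -1.011 1.569 -2.885
endloop
endfacet
facet normal -0.362 0.052 -0.931
outer loop
vertex -2.025 2.064 -4.182
vertex -1.589 1.651 -4.375
vertex -2.176 1.607 -4.149
endloop
endfacet
facet normal -0.702 0.279 0.655
outer loop
vertex -2.025 2.064 -4.182
vertex -2.176 1.607 -4.149
vertex -1.011 1.569 -2.885
endloop
endfacet
facet normal -0.362 0.052 -0.931
outer loop
vertex -2.176 1.607 -4.149
vertex -1.589 1.651 -4.375
vertex -1.983 1.176 -4.248
endloop
endfacet
facet normal -0.668 -0.437 0.602
outer loop
vertex -2.176 1.607 -4.149
vertex -1.983 1.176 -4.248
vertex -1.011 1.569 -2.885
endloop
endfacet
facet normal -0.362 0.052 -0.931
outer loop
vertex -1.983 1.176 -4.248
vertex -1.589 1.651 -4.375
vertex -1.56 1.024 -4.421
endloop
endfacet
facet normal -0.170 -0.908 0.383
outer loop
vertex -1.983 1.176 -4.248
vertex -1.56 1.024 -4.421
vertex -1.011 1.569 -2.885
endloop
endfacet
facet normal -0.362 0.052 -0.931
outer loop
vertex -1.56 1.024 -4.421
vertex -1.589 1.651 -4.375
vertex -1.154 1.239 -4.567
endloop
endfacet
facet normal 0.499 -0.857 0.126
outer loop
vertex -1.56 1.024 -4.421
vertex -1.154 1.239 -4.567
vertex -1.011 1.569 -2.885
endloop
endfacet
facet normal 0.195 0.897 -0.396
outer loop
vertex 0.253 0.353 2.191
vertex 0.019 0.746 2.966
vertex 0.787 0.426 2.62
endloop
endfacet
facet normal 0.467 -0.760 -0.452
outer loop
vertex 0.253 0.353 2.191
vertex 0.787 0.426 2.62
vertex -0.339 -0.906 3.694
endloop
endfacet
facet normal 0.195 0.897 -0.396
outer loop
vertex 0.787 0.426 2.62
vertex 0.019 0.746 2.966
vertex 0.871 0.687 3.252
endloop
endfacet
facet normal 0.807 -0.576 0.131
outer loop
vertex 0.787 0.426 2.62
vertex 0.871 0.687 3.252
vertex -0.339 -0.906 3.694
endloop
endfacet
facet normal 0.195 0.897 -0.396
outer loop
vertex 0.871 0.687 3.252
vertex 0.019 0.746 2.966
vertex 0.456 0.982 3.716
endloop
endfacet
facet normal 0.625 -0.272 0.732
outer loop
vertex 0.871 0.687 3.252
vertex 0.456 0.982 3.716
vertex -0.339 -0.906 3.694
endloop
endfacet
facet normal 0.194 0.898 -0.396
outer loop
vertex 0.456 0.982 3.716
vertex 0.019 0.746 2.966
vertex -0.214 1.138 3.741
endloop
endfacet
facet normal 0.031 -0.025 0.999
outer loop
vertex 0.456 0.982 3.716
vertex -0.214 1.138 3.741
vertex -0.339 -0.906 3.694
endloop
endfacet
facet normal 0.196 0.898 -0.395
outer loop
vertex -0.214 1.138 3.741
vertex 0.019 0.746 2.966
vertex -0.748 1.065 3.311
endloop
endfacet
facet normal -0.629 0.021 0.777
outer loop
vertex -0.214 1.138 3.741
vertex -0.748 1.065 3.311
vertex -0.339 -0.906 3.694
endloop
endfacet
facet normal 0.195 0.897 -0.396
outer loop
vertex -0.748 1.065 3.311
vertex 0.019 0.746 2.966
vertex -0.832 0.804 2.679
endloop
endfacet
facet normal -0.967 -0.163 0.196
outer loop
vertex -0.748 1.065 3.311
vertex -0.832 0.804 2.679
vertex -0.339 -0.906 3.694
endloop
endfacet
facet normal 0.195 0.897 -0.396
outer loop
vertex -0.832 0.804 2.679
vertex 0.019 0.746 2.966
vertex -0.417 0.509 2.215
endloop
endfacet
facet normal -0.786 -0.467 -0.406
outer loop
vertex -0.832 0.804 2.679
vertex -0.417 0.509 2.215
vertex -0.339 -0.906 3.694
endloop
endfacet
facet normal 0.195 0.897 -0.396
outer loop
vertex -0.417 0.509 2.215
vertex 0.019 0.746 2.966
vertex 0.253 0.353 2.191
endloop
endfacet
facet normal -0.190 -0.714 -0.673
outer loop
vertex -0.417 0.509 2.215
vertex 0.253 0.353 2.191
vertex -0.339 -0.906 3.694
endloop
endfacet

endsolid


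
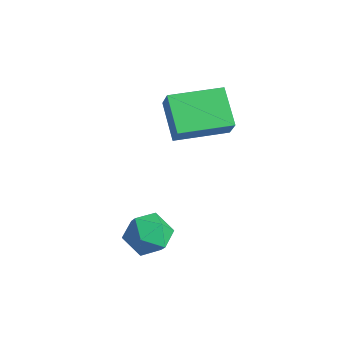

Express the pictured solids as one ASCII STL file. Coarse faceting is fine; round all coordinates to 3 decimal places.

solid 
facet normal -0.530 0.186 -0.827
outer loop
vertex -1.753 -0.404 2.07
vertex -1.088 1.45 2.061
vertex -0.509 -0.855 1.171
endloop
endfacet
facet normal -0.338 -0.941 0.005
outer loop
vertex 0.048 -1.05 2.039
vertex -1.753 -0.404 2.07
vertex -0.509 -0.855 1.171
endloop
endfacet
facet normal -0.530 0.186 -0.827
outer loop
vertex -0.509 -0.855 1.171
vertex -1.088 1.45 2.061
vertex 0.157 0.999 1.162
endloop
endfacet
facet normal 0.777 -0.282 -0.562
outer loop
vertex 0.157 0.999 1.162
vertex 0.048 -1.05 2.039
vertex -0.509 -0.855 1.171
endloop
endfacet
facet normal -0.778 0.282 0.562
outer loop
vertex -1.753 -0.404 2.07
vertex -0.531 1.255 2.929
vertex -1.088 1.45 2.061
endloop
endfacet
facet normal -0.338 -0.941 0.005
outer loop
vertex -1.197 -0.599 2.938
vertex -1.753 -0.404 2.07
vertex 0.048 -1.05 2.039
endloop
endfacet
facet normal -0.778 0.282 0.562
outer loop
vertex -1.197 -0.599 2.938
vertex -0.531 1.255 2.929
vertex -1.753 -0.404 2.07
endloop
endfacet
facet normal 0.337 0.941 -0.005
outer loop
vertex -1.088 1.45 2.061
vertex -0.531 1.255 2.929
vertex 0.157 0.999 1.162
endloop
endfacet
facet normal 0.778 -0.282 -0.562
outer loop
vertex 0.713 0.804 2.03
vertex 0.048 -1.05 2.039
vertex 0.157 0.999 1.162
endloop
endfacet
facet normal 0.338 0.941 -0.005
outer loop
vertex 0.157 0.999 1.162
vertex -0.531 1.255 2.929
vertex 0.713 0.804 2.03
endloop
endfacet
facet normal 0.530 -0.186 0.827
outer loop
vertex 0.713 0.804 2.03
vertex -1.197 -0.599 2.938
vertex 0.048 -1.05 2.039
endloop
endfacet
facet normal 0.530 -0.186 0.827
outer loop
vertex -0.531 1.255 2.929
vertex -1.197 -0.599 2.938
vertex 0.713 0.804 2.03
endloop
endfacet
facet normal 0.159 0.794 0.587
outer loop
vertex 1.856 -2.45 -0.953
vertex 1.137 -2.676 -0.453
vertex 1.954 -2.997 -0.24
endloop
endfacet
facet normal 0.773 0.550 0.316
outer loop
vertex 1.856 -2.45 -0.953
vertex 1.954 -2.997 -0.24
vertex 2.395 -3.174 -1.01
endloop
endfacet
facet normal 0.721 0.568 -0.396
outer loop
vertex 1.856 -2.45 -0.953
vertex 2.395 -3.174 -1.01
vertex 1.849 -2.961 -1.699
endloop
endfacet
facet normal 0.076 0.822 -0.564
outer loop
vertex 1.856 -2.45 -0.953
vertex 1.849 -2.961 -1.699
vertex 1.072 -2.653 -1.355
endloop
endfacet
facet normal -0.272 0.961 0.044
outer loop
vertex 1.856 -2.45 -0.953
vertex 1.072 -2.653 -1.355
vertex 1.137 -2.676 -0.453
endloop
endfacet
facet normal 0.847 -0.131 0.515
outer loop
vertex 2.395 -3.174 -1.01
vertex 1.954 -2.997 -0.24
vertex 2.008 -3.847 -0.545
endloop
endfacet
facet normal -0.145 0.263 0.954
outer loop
vertex 1.954 -2.997 -0.24
vertex 1.137 -2.676 -0.453
vertex 1.231 -3.539 -0.201
endloop
endfacet
facet normal -0.841 0.535 0.074
outer loop
vertex 1.137 -2.676 -0.453
vertex 1.072 -2.653 -1.355
vertex 0.685 -3.326 -0.89
endloop
endfacet
facet normal -0.280 0.308 -0.909
outer loop
vertex 1.072 -2.653 -1.355
vertex 1.849 -2.961 -1.699
vertex 1.126 -3.503 -1.66
endloop
endfacet
facet normal 0.764 -0.103 -0.637
outer loop
vertex 1.849 -2.961 -1.699
vertex 2.395 -3.174 -1.01
vertex 1.943 -3.824 -1.447
endloop
endfacet
facet normal -0.076 -0.822 0.564
outer loop
vertex 1.224 -4.05 -0.947
vertex 2.008 -3.847 -0.545
vertex 1.231 -3.539 -0.201
endloop
endfacet
facet normal -0.721 -0.568 0.396
outer loop
vertex 1.224 -4.05 -0.947
vertex 1.231 -3.539 -0.201
vertex 0.685 -3.326 -0.89
endloop
endfacet
facet normal -0.773 -0.550 -0.316
outer loop
vertex 1.224 -4.05 -0.947
vertex 0.685 -3.326 -0.89
vertex 1.126 -3.503 -1.66
endloop
endfacet
facet normal -0.159 -0.794 -0.587
outer loop
vertex 1.224 -4.05 -0.947
vertex 1.126 -3.503 -1.66
vertex 1.943 -3.824 -1.447
endloop
endfacet
facet normal 0.272 -0.961 -0.044
outer loop
vertex 1.224 -4.05 -0.947
vertex 1.943 -3.824 -1.447
vertex 2.008 -3.847 -0.545
endloop
endfacet
facet normal 0.280 -0.308 0.909
outer loop
vertex 1.231 -3.539 -0.201
vertex 2.008 -3.847 -0.545
vertex 1.954 -2.997 -0.24
endloop
endfacet
facet normal -0.764 0.103 0.637
outer loop
vertex 0.685 -3.326 -0.89
vertex 1.231 -3.539 -0.201
vertex 1.137 -2.676 -0.453
endloop
endfacet
facet normal -0.847 0.131 -0.515
outer loop
vertex 1.126 -3.503 -1.66
vertex 0.685 -3.326 -0.89
vertex 1.072 -2.653 -1.355
endloop
endfacet
facet normal 0.145 -0.263 -0.954
outer loop
vertex 1.943 -3.824 -1.447
vertex 1.126 -3.503 -1.66
vertex 1.849 -2.961 -1.699
endloop
endfacet
facet normal 0.841 -0.535 -0.074
outer loop
vertex 2.008 -3.847 -0.545
vertex 1.943 -3.824 -1.447
vertex 2.395 -3.174 -1.01
endloop
endfacet

endsolid


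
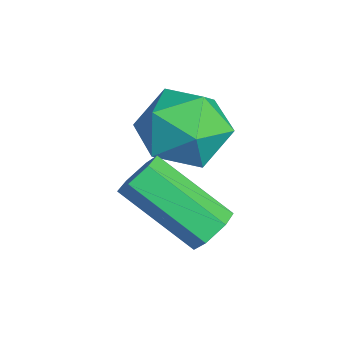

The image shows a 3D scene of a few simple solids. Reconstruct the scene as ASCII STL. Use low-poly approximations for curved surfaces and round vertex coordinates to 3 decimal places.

solid 
facet normal 0.503 0.645 -0.576
outer loop
vertex 0.594 2.651 -1.18
vertex 0.107 2.921 -1.303
vertex 0.417 3.082 -0.852
endloop
endfacet
facet normal 0.807 -0.110 0.580
outer loop
vertex 0.594 2.651 -1.18
vertex 0.417 3.082 -0.852
vertex -0.42 1.35 -0.015
endloop
endfacet
facet normal 0.807 -0.109 0.581
outer loop
vertex -0.42 1.35 -0.015
vertex 0.417 3.082 -0.852
vertex -0.598 1.781 0.313
endloop
endfacet
facet normal -0.501 -0.646 0.576
outer loop
vertex -0.42 1.35 -0.015
vertex -0.598 1.781 0.313
vertex -0.907 1.619 -0.137
endloop
endfacet
facet normal 0.503 0.645 -0.576
outer loop
vertex 0.417 3.082 -0.852
vertex 0.107 2.921 -1.303
vertex -0.07 3.352 -0.975
endloop
endfacet
facet normal 0.134 0.601 0.788
outer loop
vertex 0.417 3.082 -0.852
vertex -0.07 3.352 -0.975
vertex -0.598 1.781 0.313
endloop
endfacet
facet normal 0.134 0.601 0.788
outer loop
vertex -0.598 1.781 0.313
vertex -0.07 3.352 -0.975
vertex -1.085 2.051 0.19
endloop
endfacet
facet normal -0.503 -0.644 0.577
outer loop
vertex -0.598 1.781 0.313
vertex -1.085 2.051 0.19
vertex -0.907 1.619 -0.137
endloop
endfacet
facet normal 0.501 0.645 -0.577
outer loop
vertex -0.07 3.352 -0.975
vertex 0.107 2.921 -1.303
vertex -0.38 3.19 -1.425
endloop
endfacet
facet normal -0.672 0.710 0.207
outer loop
vertex -0.07 3.352 -0.975
vertex -0.38 3.19 -1.425
vertex -1.085 2.051 0.19
endloop
endfacet
facet normal -0.673 0.710 0.207
outer loop
vertex -1.085 2.051 0.19
vertex -0.38 3.19 -1.425
vertex -1.394 1.889 -0.26
endloop
endfacet
facet normal -0.503 -0.644 0.577
outer loop
vertex -1.085 2.051 0.19
vertex -1.394 1.889 -0.26
vertex -0.907 1.619 -0.137
endloop
endfacet
facet normal 0.501 0.646 -0.576
outer loop
vertex -0.38 3.19 -1.425
vertex 0.107 2.921 -1.303
vertex -0.202 2.759 -1.753
endloop
endfacet
facet normal -0.807 0.109 -0.581
outer loop
vertex -0.38 3.19 -1.425
vertex -0.202 2.759 -1.753
vertex -1.394 1.889 -0.26
endloop
endfacet
facet normal -0.807 0.110 -0.580
outer loop
vertex -1.394 1.889 -0.26
vertex -0.202 2.759 -1.753
vertex -1.217 1.458 -0.588
endloop
endfacet
facet normal -0.503 -0.645 0.576
outer loop
vertex -1.394 1.889 -0.26
vertex -1.217 1.458 -0.588
vertex -0.907 1.619 -0.137
endloop
endfacet
facet normal 0.503 0.644 -0.577
outer loop
vertex -0.202 2.759 -1.753
vertex 0.107 2.921 -1.303
vertex 0.285 2.489 -1.63
endloop
endfacet
facet normal -0.134 -0.601 -0.788
outer loop
vertex -0.202 2.759 -1.753
vertex 0.285 2.489 -1.63
vertex -1.217 1.458 -0.588
endloop
endfacet
facet normal -0.134 -0.601 -0.788
outer loop
vertex -1.217 1.458 -0.588
vertex 0.285 2.489 -1.63
vertex -0.73 1.188 -0.465
endloop
endfacet
facet normal -0.503 -0.645 0.576
outer loop
vertex -1.217 1.458 -0.588
vertex -0.73 1.188 -0.465
vertex -0.907 1.619 -0.137
endloop
endfacet
facet normal 0.503 0.644 -0.577
outer loop
vertex 0.285 2.489 -1.63
vertex 0.107 2.921 -1.303
vertex 0.594 2.651 -1.18
endloop
endfacet
facet normal 0.673 -0.710 -0.207
outer loop
vertex 0.285 2.489 -1.63
vertex 0.594 2.651 -1.18
vertex -0.73 1.188 -0.465
endloop
endfacet
facet normal 0.673 -0.710 -0.208
outer loop
vertex -0.73 1.188 -0.465
vertex 0.594 2.651 -1.18
vertex -0.42 1.35 -0.015
endloop
endfacet
facet normal -0.501 -0.645 0.577
outer loop
vertex -0.73 1.188 -0.465
vertex -0.42 1.35 -0.015
vertex -0.907 1.619 -0.137
endloop
endfacet
facet normal -0.738 0.572 -0.358
outer loop
vertex -1.965 3.394 -0.335
vertex -2.694 2.679 0.025
vertex -2.373 3.492 0.663
endloop
endfacet
facet normal -0.177 0.970 -0.168
outer loop
vertex -1.965 3.394 -0.335
vertex -2.373 3.492 0.663
vertex -1.316 3.655 0.491
endloop
endfacet
facet normal 0.389 0.746 -0.541
outer loop
vertex -1.965 3.394 -0.335
vertex -1.316 3.655 0.491
vertex -0.985 2.942 -0.254
endloop
endfacet
facet normal 0.176 0.210 -0.962
outer loop
vertex -1.965 3.394 -0.335
vertex -0.985 2.942 -0.254
vertex -1.837 2.339 -0.542
endloop
endfacet
facet normal -0.520 0.103 -0.848
outer loop
vertex -1.965 3.394 -0.335
vertex -1.837 2.339 -0.542
vertex -2.694 2.679 0.025
endloop
endfacet
facet normal -0.046 0.851 0.524
outer loop
vertex -1.316 3.655 0.491
vertex -2.373 3.492 0.663
vertex -1.643 3.101 1.362
endloop
endfacet
facet normal -0.954 0.207 0.217
outer loop
vertex -2.373 3.492 0.663
vertex -2.694 2.679 0.025
vertex -2.495 2.498 1.074
endloop
endfacet
facet normal -0.601 -0.553 -0.577
outer loop
vertex -2.694 2.679 0.025
vertex -1.837 2.339 -0.542
vertex -2.164 1.785 0.329
endloop
endfacet
facet normal 0.526 -0.379 -0.761
outer loop
vertex -1.837 2.339 -0.542
vertex -0.985 2.942 -0.254
vertex -1.107 1.948 0.157
endloop
endfacet
facet normal 0.869 0.488 -0.081
outer loop
vertex -0.985 2.942 -0.254
vertex -1.316 3.655 0.491
vertex -0.786 2.761 0.795
endloop
endfacet
facet normal -0.176 -0.210 0.962
outer loop
vertex -1.515 2.046 1.155
vertex -1.643 3.101 1.362
vertex -2.495 2.498 1.074
endloop
endfacet
facet normal -0.389 -0.746 0.541
outer loop
vertex -1.515 2.046 1.155
vertex -2.495 2.498 1.074
vertex -2.164 1.785 0.329
endloop
endfacet
facet normal 0.177 -0.970 0.168
outer loop
vertex -1.515 2.046 1.155
vertex -2.164 1.785 0.329
vertex -1.107 1.948 0.157
endloop
endfacet
facet normal 0.738 -0.572 0.358
outer loop
vertex -1.515 2.046 1.155
vertex -1.107 1.948 0.157
vertex -0.786 2.761 0.795
endloop
endfacet
facet normal 0.520 -0.103 0.848
outer loop
vertex -1.515 2.046 1.155
vertex -0.786 2.761 0.795
vertex -1.643 3.101 1.362
endloop
endfacet
facet normal -0.526 0.379 0.761
outer loop
vertex -2.495 2.498 1.074
vertex -1.643 3.101 1.362
vertex -2.373 3.492 0.663
endloop
endfacet
facet normal -0.869 -0.488 0.081
outer loop
vertex -2.164 1.785 0.329
vertex -2.495 2.498 1.074
vertex -2.694 2.679 0.025
endloop
endfacet
facet normal 0.046 -0.851 -0.524
outer loop
vertex -1.107 1.948 0.157
vertex -2.164 1.785 0.329
vertex -1.837 2.339 -0.542
endloop
endfacet
facet normal 0.954 -0.207 -0.217
outer loop
vertex -0.786 2.761 0.795
vertex -1.107 1.948 0.157
vertex -0.985 2.942 -0.254
endloop
endfacet
facet normal 0.601 0.553 0.577
outer loop
vertex -1.643 3.101 1.362
vertex -0.786 2.761 0.795
vertex -1.316 3.655 0.491
endloop
endfacet

endsolid


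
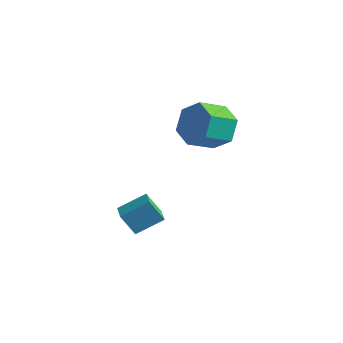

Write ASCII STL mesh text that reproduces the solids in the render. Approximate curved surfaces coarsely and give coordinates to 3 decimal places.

solid 
facet normal -0.772 0.621 -0.138
outer loop
vertex 1.647 0.141 -2.049
vertex 2.324 1.137 -1.355
vertex 2.126 0.514 -3.05
endloop
endfacet
facet normal -0.486 -0.717 -0.500
outer loop
vertex 2.936 -0.137 -2.905
vertex 1.647 0.141 -2.049
vertex 2.126 0.514 -3.05
endloop
endfacet
facet normal -0.772 0.620 -0.138
outer loop
vertex 2.126 0.514 -3.05
vertex 2.324 1.137 -1.355
vertex 2.802 1.51 -2.355
endloop
endfacet
facet normal 0.409 0.319 -0.855
outer loop
vertex 2.802 1.51 -2.355
vertex 2.936 -0.137 -2.905
vertex 2.126 0.514 -3.05
endloop
endfacet
facet normal -0.409 -0.318 0.855
outer loop
vertex 1.647 0.141 -2.049
vertex 3.134 0.486 -1.21
vertex 2.324 1.137 -1.355
endloop
endfacet
facet normal -0.486 -0.717 -0.500
outer loop
vertex 2.458 -0.51 -1.905
vertex 1.647 0.141 -2.049
vertex 2.936 -0.137 -2.905
endloop
endfacet
facet normal -0.408 -0.320 0.855
outer loop
vertex 2.458 -0.51 -1.905
vertex 3.134 0.486 -1.21
vertex 1.647 0.141 -2.049
endloop
endfacet
facet normal 0.486 0.717 0.500
outer loop
vertex 2.324 1.137 -1.355
vertex 3.134 0.486 -1.21
vertex 2.802 1.51 -2.355
endloop
endfacet
facet normal 0.408 0.319 -0.856
outer loop
vertex 3.613 0.859 -2.211
vertex 2.936 -0.137 -2.905
vertex 2.802 1.51 -2.355
endloop
endfacet
facet normal 0.486 0.717 0.500
outer loop
vertex 2.802 1.51 -2.355
vertex 3.134 0.486 -1.21
vertex 3.613 0.859 -2.211
endloop
endfacet
facet normal 0.772 -0.621 0.138
outer loop
vertex 3.613 0.859 -2.211
vertex 2.458 -0.51 -1.905
vertex 2.936 -0.137 -2.905
endloop
endfacet
facet normal 0.772 -0.620 0.138
outer loop
vertex 3.134 0.486 -1.21
vertex 2.458 -0.51 -1.905
vertex 3.613 0.859 -2.211
endloop
endfacet
facet normal 0.220 0.874 -0.433
outer loop
vertex 4.848 3.836 2.833
vertex 4.006 3.711 2.152
vertex 3.865 4.219 3.106
endloop
endfacet
facet normal 0.371 0.336 0.866
outer loop
vertex 4.848 3.836 2.833
vertex 3.865 4.219 3.106
vertex 4.536 2.595 3.448
endloop
endfacet
facet normal 0.372 0.336 0.865
outer loop
vertex 4.536 2.595 3.448
vertex 3.865 4.219 3.106
vertex 3.553 2.978 3.722
endloop
endfacet
facet normal -0.220 -0.874 0.434
outer loop
vertex 4.536 2.595 3.448
vertex 3.553 2.978 3.722
vertex 3.694 2.469 2.768
endloop
endfacet
facet normal 0.219 0.874 -0.433
outer loop
vertex 3.865 4.219 3.106
vertex 4.006 3.711 2.152
vertex 3.023 4.093 2.426
endloop
endfacet
facet normal -0.596 0.472 0.650
outer loop
vertex 3.865 4.219 3.106
vertex 3.023 4.093 2.426
vertex 3.553 2.978 3.722
endloop
endfacet
facet normal -0.596 0.472 0.650
outer loop
vertex 3.553 2.978 3.722
vertex 3.023 4.093 2.426
vertex 2.711 2.852 3.041
endloop
endfacet
facet normal -0.220 -0.874 0.434
outer loop
vertex 3.553 2.978 3.722
vertex 2.711 2.852 3.041
vertex 3.694 2.469 2.768
endloop
endfacet
facet normal 0.219 0.874 -0.433
outer loop
vertex 3.023 4.093 2.426
vertex 4.006 3.711 2.152
vertex 3.164 3.585 1.472
endloop
endfacet
facet normal -0.967 0.136 -0.215
outer loop
vertex 3.023 4.093 2.426
vertex 3.164 3.585 1.472
vertex 2.711 2.852 3.041
endloop
endfacet
facet normal -0.967 0.136 -0.215
outer loop
vertex 2.711 2.852 3.041
vertex 3.164 3.585 1.472
vertex 2.852 2.344 2.087
endloop
endfacet
facet normal -0.220 -0.874 0.433
outer loop
vertex 2.711 2.852 3.041
vertex 2.852 2.344 2.087
vertex 3.694 2.469 2.768
endloop
endfacet
facet normal 0.220 0.874 -0.434
outer loop
vertex 3.164 3.585 1.472
vertex 4.006 3.711 2.152
vertex 4.147 3.202 1.198
endloop
endfacet
facet normal -0.372 -0.335 -0.866
outer loop
vertex 3.164 3.585 1.472
vertex 4.147 3.202 1.198
vertex 2.852 2.344 2.087
endloop
endfacet
facet normal -0.371 -0.336 -0.865
outer loop
vertex 2.852 2.344 2.087
vertex 4.147 3.202 1.198
vertex 3.835 1.961 1.814
endloop
endfacet
facet normal -0.220 -0.874 0.433
outer loop
vertex 2.852 2.344 2.087
vertex 3.835 1.961 1.814
vertex 3.694 2.469 2.768
endloop
endfacet
facet normal 0.220 0.874 -0.434
outer loop
vertex 4.147 3.202 1.198
vertex 4.006 3.711 2.152
vertex 4.989 3.328 1.879
endloop
endfacet
facet normal 0.596 -0.472 -0.649
outer loop
vertex 4.147 3.202 1.198
vertex 4.989 3.328 1.879
vertex 3.835 1.961 1.814
endloop
endfacet
facet normal 0.596 -0.472 -0.650
outer loop
vertex 3.835 1.961 1.814
vertex 4.989 3.328 1.879
vertex 4.677 2.087 2.494
endloop
endfacet
facet normal -0.219 -0.874 0.433
outer loop
vertex 3.835 1.961 1.814
vertex 4.677 2.087 2.494
vertex 3.694 2.469 2.768
endloop
endfacet
facet normal 0.220 0.874 -0.433
outer loop
vertex 4.989 3.328 1.879
vertex 4.006 3.711 2.152
vertex 4.848 3.836 2.833
endloop
endfacet
facet normal 0.967 -0.136 0.215
outer loop
vertex 4.989 3.328 1.879
vertex 4.848 3.836 2.833
vertex 4.677 2.087 2.494
endloop
endfacet
facet normal 0.967 -0.136 0.215
outer loop
vertex 4.677 2.087 2.494
vertex 4.848 3.836 2.833
vertex 4.536 2.595 3.448
endloop
endfacet
facet normal -0.219 -0.874 0.433
outer loop
vertex 4.677 2.087 2.494
vertex 4.536 2.595 3.448
vertex 3.694 2.469 2.768
endloop
endfacet

endsolid


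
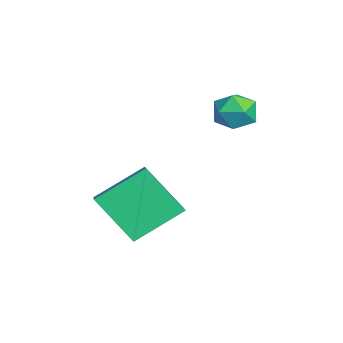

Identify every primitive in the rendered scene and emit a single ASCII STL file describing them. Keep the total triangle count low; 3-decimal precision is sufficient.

solid 
facet normal -0.962 0.268 -0.060
outer loop
vertex -0.565 0.004 -1.021
vertex -0.783 -0.795 -1.092
vertex -0.732 -0.443 -0.341
endloop
endfacet
facet normal -0.592 0.733 0.336
outer loop
vertex -0.565 0.004 -1.021
vertex -0.732 -0.443 -0.341
vertex -0.087 0.08 -0.346
endloop
endfacet
facet normal -0.064 0.996 -0.067
outer loop
vertex -0.565 0.004 -1.021
vertex -0.087 0.08 -0.346
vertex 0.261 0.052 -1.099
endloop
endfacet
facet normal -0.108 0.694 -0.712
outer loop
vertex -0.565 0.004 -1.021
vertex 0.261 0.052 -1.099
vertex -0.17 -0.489 -1.561
endloop
endfacet
facet normal -0.663 0.244 -0.708
outer loop
vertex -0.565 0.004 -1.021
vertex -0.17 -0.489 -1.561
vertex -0.783 -0.795 -1.092
endloop
endfacet
facet normal -0.297 0.375 0.878
outer loop
vertex -0.087 0.08 -0.346
vertex -0.732 -0.443 -0.341
vertex -0.01 -0.671 0.001
endloop
endfacet
facet normal -0.896 -0.376 0.237
outer loop
vertex -0.732 -0.443 -0.341
vertex -0.783 -0.795 -1.092
vertex -0.441 -1.212 -0.461
endloop
endfacet
facet normal -0.412 -0.417 -0.810
outer loop
vertex -0.783 -0.795 -1.092
vertex -0.17 -0.489 -1.561
vertex -0.093 -1.24 -1.214
endloop
endfacet
facet normal 0.485 0.311 -0.817
outer loop
vertex -0.17 -0.489 -1.561
vertex 0.261 0.052 -1.099
vertex 0.552 -0.717 -1.219
endloop
endfacet
facet normal 0.556 0.800 0.227
outer loop
vertex 0.261 0.052 -1.099
vertex -0.087 0.08 -0.346
vertex 0.603 -0.365 -0.468
endloop
endfacet
facet normal 0.108 -0.694 0.712
outer loop
vertex 0.385 -1.164 -0.539
vertex -0.01 -0.671 0.001
vertex -0.441 -1.212 -0.461
endloop
endfacet
facet normal 0.064 -0.996 0.067
outer loop
vertex 0.385 -1.164 -0.539
vertex -0.441 -1.212 -0.461
vertex -0.093 -1.24 -1.214
endloop
endfacet
facet normal 0.592 -0.733 -0.336
outer loop
vertex 0.385 -1.164 -0.539
vertex -0.093 -1.24 -1.214
vertex 0.552 -0.717 -1.219
endloop
endfacet
facet normal 0.962 -0.268 0.060
outer loop
vertex 0.385 -1.164 -0.539
vertex 0.552 -0.717 -1.219
vertex 0.603 -0.365 -0.468
endloop
endfacet
facet normal 0.663 -0.244 0.708
outer loop
vertex 0.385 -1.164 -0.539
vertex 0.603 -0.365 -0.468
vertex -0.01 -0.671 0.001
endloop
endfacet
facet normal -0.485 -0.311 0.817
outer loop
vertex -0.441 -1.212 -0.461
vertex -0.01 -0.671 0.001
vertex -0.732 -0.443 -0.341
endloop
endfacet
facet normal -0.556 -0.800 -0.227
outer loop
vertex -0.093 -1.24 -1.214
vertex -0.441 -1.212 -0.461
vertex -0.783 -0.795 -1.092
endloop
endfacet
facet normal 0.297 -0.375 -0.878
outer loop
vertex 0.552 -0.717 -1.219
vertex -0.093 -1.24 -1.214
vertex -0.17 -0.489 -1.561
endloop
endfacet
facet normal 0.896 0.376 -0.237
outer loop
vertex 0.603 -0.365 -0.468
vertex 0.552 -0.717 -1.219
vertex 0.261 0.052 -1.099
endloop
endfacet
facet normal 0.412 0.417 0.810
outer loop
vertex -0.01 -0.671 0.001
vertex 0.603 -0.365 -0.468
vertex -0.087 0.08 -0.346
endloop
endfacet
facet normal -0.906 0.018 -0.423
outer loop
vertex 0.821 -3.524 -2.659
vertex 1.553 -2.357 -4.177
vertex 1.277 -5.168 -3.703
endloop
endfacet
facet normal -0.357 -0.569 0.740
outer loop
vertex 2.047 -5.183 -3.343
vertex 0.821 -3.524 -2.659
vertex 1.277 -5.168 -3.703
endloop
endfacet
facet normal -0.906 0.018 -0.423
outer loop
vertex 1.277 -5.168 -3.703
vertex 1.553 -2.357 -4.177
vertex 2.009 -4.001 -5.221
endloop
endfacet
facet normal 0.228 -0.822 -0.522
outer loop
vertex 2.009 -4.001 -5.221
vertex 2.047 -5.183 -3.343
vertex 1.277 -5.168 -3.703
endloop
endfacet
facet normal -0.228 0.822 0.522
outer loop
vertex 0.821 -3.524 -2.659
vertex 2.323 -2.372 -3.817
vertex 1.553 -2.357 -4.177
endloop
endfacet
facet normal -0.357 -0.569 0.740
outer loop
vertex 1.591 -3.539 -2.299
vertex 0.821 -3.524 -2.659
vertex 2.047 -5.183 -3.343
endloop
endfacet
facet normal -0.228 0.822 0.522
outer loop
vertex 1.591 -3.539 -2.299
vertex 2.323 -2.372 -3.817
vertex 0.821 -3.524 -2.659
endloop
endfacet
facet normal 0.357 0.569 -0.740
outer loop
vertex 1.553 -2.357 -4.177
vertex 2.323 -2.372 -3.817
vertex 2.009 -4.001 -5.221
endloop
endfacet
facet normal 0.228 -0.822 -0.522
outer loop
vertex 2.779 -4.016 -4.861
vertex 2.047 -5.183 -3.343
vertex 2.009 -4.001 -5.221
endloop
endfacet
facet normal 0.357 0.569 -0.740
outer loop
vertex 2.009 -4.001 -5.221
vertex 2.323 -2.372 -3.817
vertex 2.779 -4.016 -4.861
endloop
endfacet
facet normal 0.906 -0.018 0.423
outer loop
vertex 2.779 -4.016 -4.861
vertex 1.591 -3.539 -2.299
vertex 2.047 -5.183 -3.343
endloop
endfacet
facet normal 0.906 -0.018 0.423
outer loop
vertex 2.323 -2.372 -3.817
vertex 1.591 -3.539 -2.299
vertex 2.779 -4.016 -4.861
endloop
endfacet

endsolid


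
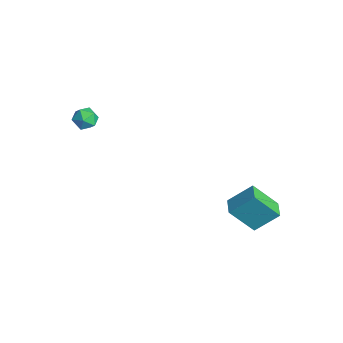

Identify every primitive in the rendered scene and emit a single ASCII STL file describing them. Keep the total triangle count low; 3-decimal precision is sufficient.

solid 
facet normal 0.390 -0.065 0.919
outer loop
vertex -2.66 -3.592 2.977
vertex -3.058 -4.132 3.108
vertex -2.437 -4.223 2.838
endloop
endfacet
facet normal 0.865 0.205 0.458
outer loop
vertex -2.66 -3.592 2.977
vertex -2.437 -4.223 2.838
vertex -2.323 -3.715 2.395
endloop
endfacet
facet normal 0.582 0.795 0.169
outer loop
vertex -2.66 -3.592 2.977
vertex -2.323 -3.715 2.395
vertex -2.874 -3.311 2.392
endloop
endfacet
facet normal -0.065 0.890 0.451
outer loop
vertex -2.66 -3.592 2.977
vertex -2.874 -3.311 2.392
vertex -3.328 -3.568 2.833
endloop
endfacet
facet normal -0.184 0.358 0.915
outer loop
vertex -2.66 -3.592 2.977
vertex -3.328 -3.568 2.833
vertex -3.058 -4.132 3.108
endloop
endfacet
facet normal 0.961 -0.271 -0.063
outer loop
vertex -2.323 -3.715 2.395
vertex -2.437 -4.223 2.838
vertex -2.512 -4.332 2.167
endloop
endfacet
facet normal 0.193 -0.706 0.681
outer loop
vertex -2.437 -4.223 2.838
vertex -3.058 -4.132 3.108
vertex -2.966 -4.589 2.608
endloop
endfacet
facet normal -0.737 -0.024 0.675
outer loop
vertex -3.058 -4.132 3.108
vertex -3.328 -3.568 2.833
vertex -3.517 -4.185 2.605
endloop
endfacet
facet normal -0.545 0.835 -0.075
outer loop
vertex -3.328 -3.568 2.833
vertex -2.874 -3.311 2.392
vertex -3.403 -3.677 2.162
endloop
endfacet
facet normal 0.503 0.682 -0.531
outer loop
vertex -2.874 -3.311 2.392
vertex -2.323 -3.715 2.395
vertex -2.782 -3.768 1.892
endloop
endfacet
facet normal 0.065 -0.890 -0.451
outer loop
vertex -3.18 -4.308 2.023
vertex -2.512 -4.332 2.167
vertex -2.966 -4.589 2.608
endloop
endfacet
facet normal -0.582 -0.795 -0.169
outer loop
vertex -3.18 -4.308 2.023
vertex -2.966 -4.589 2.608
vertex -3.517 -4.185 2.605
endloop
endfacet
facet normal -0.865 -0.205 -0.458
outer loop
vertex -3.18 -4.308 2.023
vertex -3.517 -4.185 2.605
vertex -3.403 -3.677 2.162
endloop
endfacet
facet normal -0.390 0.065 -0.919
outer loop
vertex -3.18 -4.308 2.023
vertex -3.403 -3.677 2.162
vertex -2.782 -3.768 1.892
endloop
endfacet
facet normal 0.184 -0.358 -0.915
outer loop
vertex -3.18 -4.308 2.023
vertex -2.782 -3.768 1.892
vertex -2.512 -4.332 2.167
endloop
endfacet
facet normal 0.545 -0.835 0.075
outer loop
vertex -2.966 -4.589 2.608
vertex -2.512 -4.332 2.167
vertex -2.437 -4.223 2.838
endloop
endfacet
facet normal -0.503 -0.682 0.531
outer loop
vertex -3.517 -4.185 2.605
vertex -2.966 -4.589 2.608
vertex -3.058 -4.132 3.108
endloop
endfacet
facet normal -0.961 0.271 0.063
outer loop
vertex -3.403 -3.677 2.162
vertex -3.517 -4.185 2.605
vertex -3.328 -3.568 2.833
endloop
endfacet
facet normal -0.193 0.706 -0.681
outer loop
vertex -2.782 -3.768 1.892
vertex -3.403 -3.677 2.162
vertex -2.874 -3.311 2.392
endloop
endfacet
facet normal 0.737 0.024 -0.675
outer loop
vertex -2.512 -4.332 2.167
vertex -2.782 -3.768 1.892
vertex -2.323 -3.715 2.395
endloop
endfacet
facet normal -0.928 0.367 -0.066
outer loop
vertex 2.346 0.776 -0.835
vertex 2.703 1.861 0.169
vertex 2.855 1.827 -2.151
endloop
endfacet
facet normal -0.235 -0.713 -0.660
outer loop
vertex 3.737 1.479 -2.089
vertex 2.346 0.776 -0.835
vertex 2.855 1.827 -2.151
endloop
endfacet
facet normal -0.928 0.367 -0.066
outer loop
vertex 2.855 1.827 -2.151
vertex 2.703 1.861 0.169
vertex 3.212 2.912 -1.148
endloop
endfacet
facet normal 0.288 0.597 -0.749
outer loop
vertex 3.212 2.912 -1.148
vertex 3.737 1.479 -2.089
vertex 2.855 1.827 -2.151
endloop
endfacet
facet normal -0.288 -0.597 0.748
outer loop
vertex 2.346 0.776 -0.835
vertex 3.585 1.513 0.231
vertex 2.703 1.861 0.169
endloop
endfacet
facet normal -0.234 -0.714 -0.660
outer loop
vertex 3.228 0.428 -0.772
vertex 2.346 0.776 -0.835
vertex 3.737 1.479 -2.089
endloop
endfacet
facet normal -0.289 -0.597 0.749
outer loop
vertex 3.228 0.428 -0.772
vertex 3.585 1.513 0.231
vertex 2.346 0.776 -0.835
endloop
endfacet
facet normal 0.235 0.713 0.660
outer loop
vertex 2.703 1.861 0.169
vertex 3.585 1.513 0.231
vertex 3.212 2.912 -1.148
endloop
endfacet
facet normal 0.289 0.597 -0.748
outer loop
vertex 4.094 2.564 -1.085
vertex 3.737 1.479 -2.089
vertex 3.212 2.912 -1.148
endloop
endfacet
facet normal 0.234 0.713 0.660
outer loop
vertex 3.212 2.912 -1.148
vertex 3.585 1.513 0.231
vertex 4.094 2.564 -1.085
endloop
endfacet
facet normal 0.928 -0.367 0.066
outer loop
vertex 4.094 2.564 -1.085
vertex 3.228 0.428 -0.772
vertex 3.737 1.479 -2.089
endloop
endfacet
facet normal 0.928 -0.367 0.066
outer loop
vertex 3.585 1.513 0.231
vertex 3.228 0.428 -0.772
vertex 4.094 2.564 -1.085
endloop
endfacet

endsolid
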